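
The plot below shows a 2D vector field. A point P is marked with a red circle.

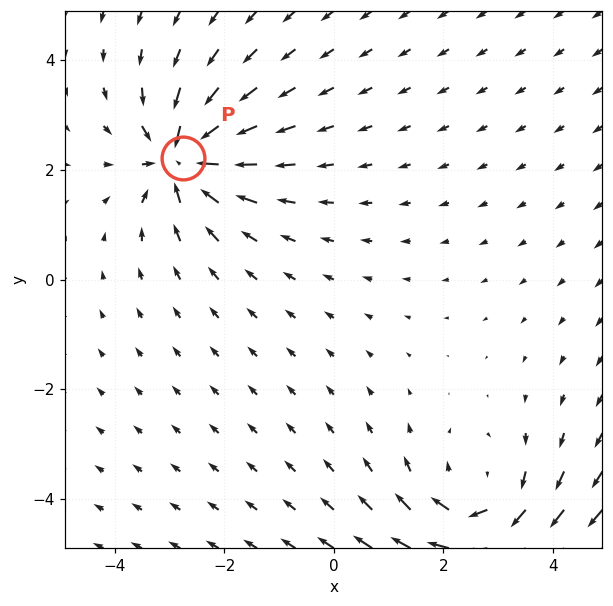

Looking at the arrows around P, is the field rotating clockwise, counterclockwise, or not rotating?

not rotating

Near P at (-2.8, 2.2) the arrows show no circulation. The curl there is ≈0.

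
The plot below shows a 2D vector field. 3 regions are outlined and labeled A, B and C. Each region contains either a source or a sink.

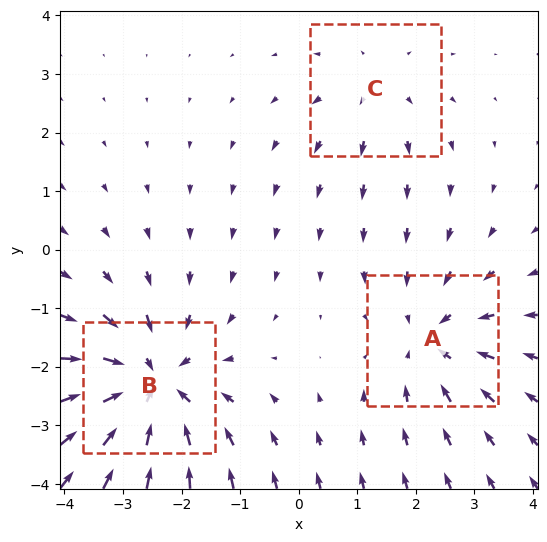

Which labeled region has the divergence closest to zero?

Divergence at each region's feature centre — A: about -3, B: about -5, C: about +2. Region C is closest to zero.

C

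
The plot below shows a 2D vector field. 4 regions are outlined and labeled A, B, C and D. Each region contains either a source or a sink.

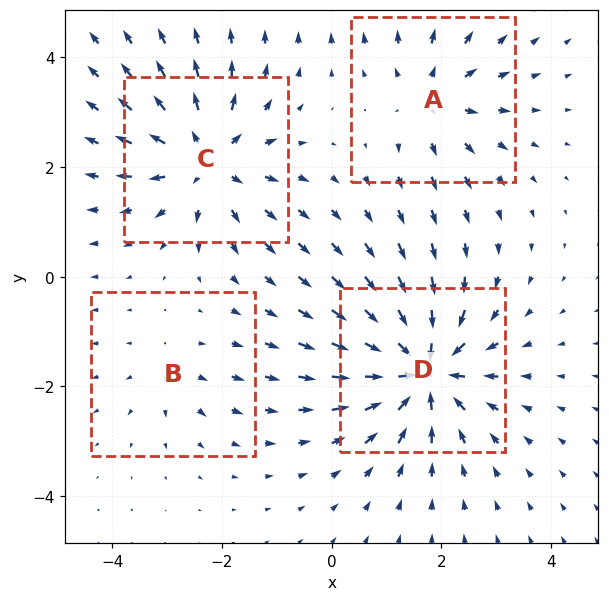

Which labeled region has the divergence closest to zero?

Divergence at each region's feature centre — A: about +4, B: about +2, C: about +6, D: about -8. Region B is closest to zero.

B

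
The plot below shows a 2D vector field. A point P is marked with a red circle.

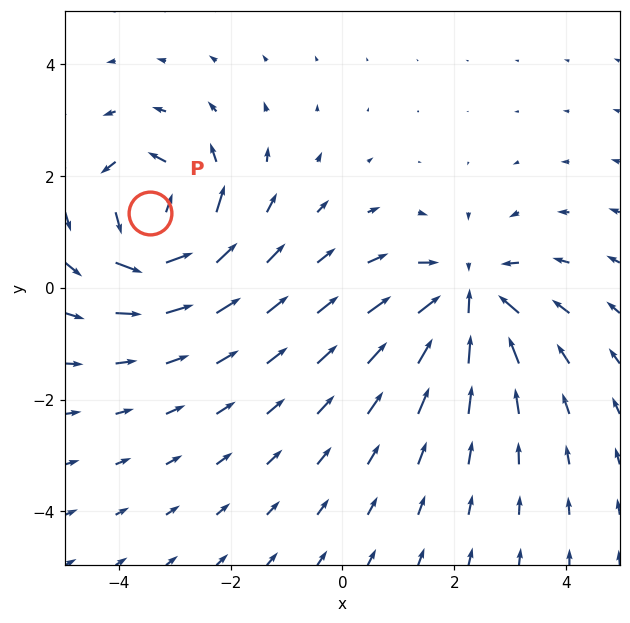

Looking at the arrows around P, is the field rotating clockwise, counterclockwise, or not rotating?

counterclockwise

Near P at (-3.4, 1.3) the arrows circulate counterclockwise. The curl (z-component) there is about +6; positive curl means counterclockwise rotation.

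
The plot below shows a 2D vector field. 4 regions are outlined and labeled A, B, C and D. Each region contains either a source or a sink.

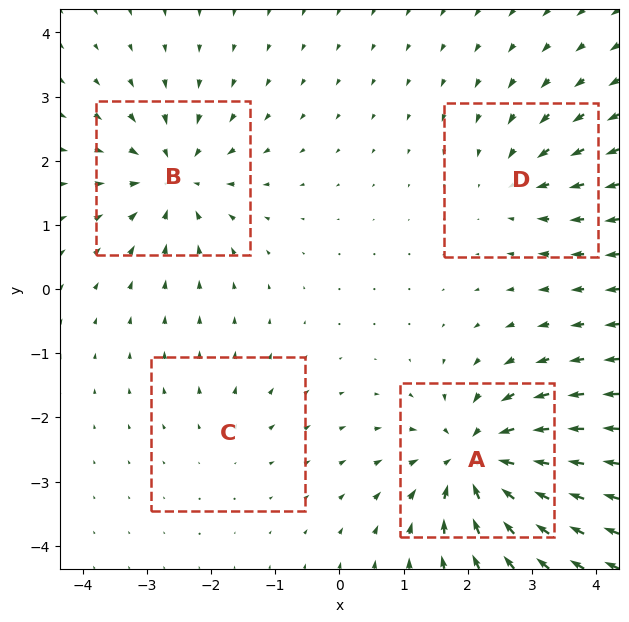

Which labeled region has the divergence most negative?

A

Divergence at each region's feature centre — A: about -9, B: about -6, C: about +2, D: about -4. Region A is most negative.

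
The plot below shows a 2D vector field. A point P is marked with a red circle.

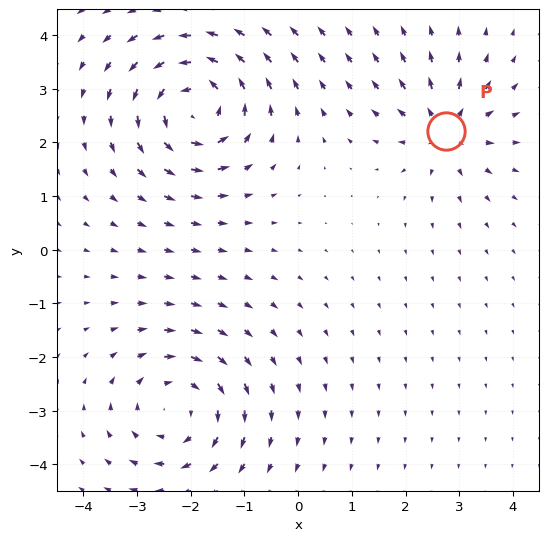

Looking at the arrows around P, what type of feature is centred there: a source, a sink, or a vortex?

source

At P (2.8, 2.2) the arrows spread outward. Divergence about +4, curl ≈0 — positive divergence with near-zero curl is a source.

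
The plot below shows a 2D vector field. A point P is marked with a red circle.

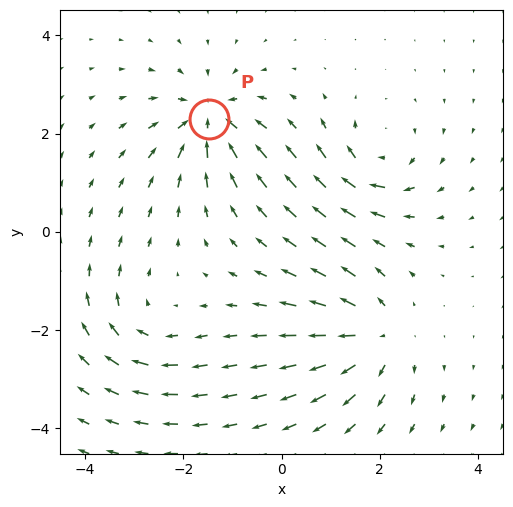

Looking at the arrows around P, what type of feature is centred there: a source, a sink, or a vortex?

At P (-1.5, 2.3) the arrows converge inward. Divergence about -5, curl ≈0 — negative divergence with near-zero curl is a sink.

sink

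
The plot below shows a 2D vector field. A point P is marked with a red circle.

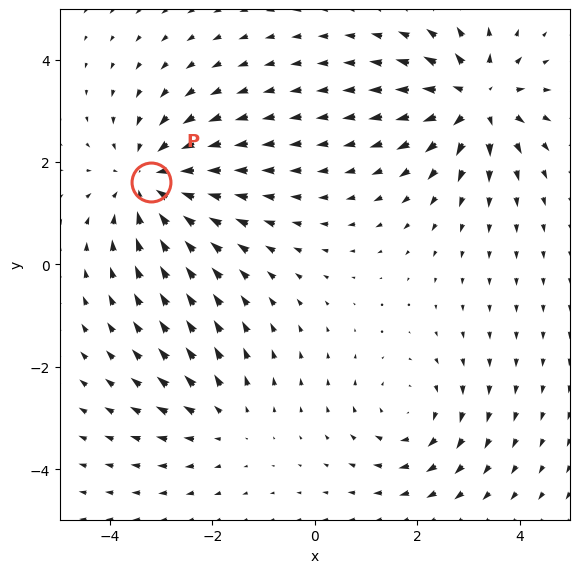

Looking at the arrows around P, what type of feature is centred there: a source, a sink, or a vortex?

At P (-3.2, 1.6) the arrows converge inward. Divergence about -4, curl ≈0 — negative divergence with near-zero curl is a sink.

sink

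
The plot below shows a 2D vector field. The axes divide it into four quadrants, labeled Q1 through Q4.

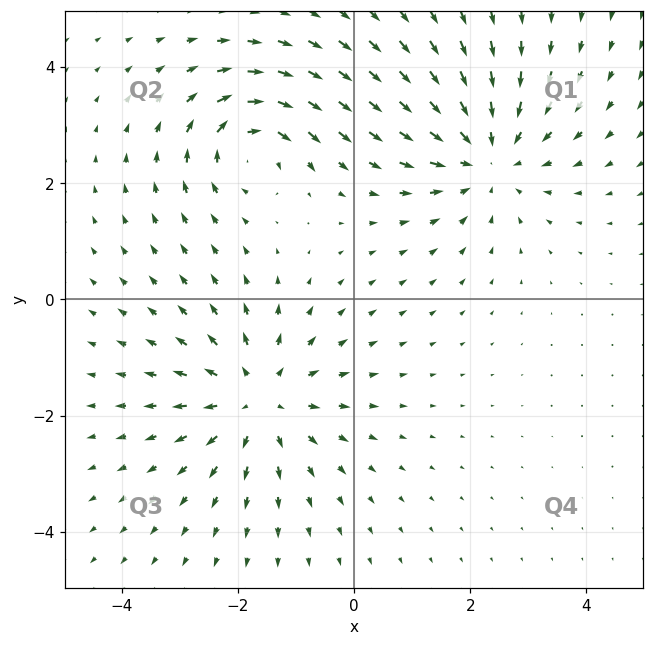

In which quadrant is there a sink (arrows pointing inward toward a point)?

The sink sits at approximately (2.3, 2.5), which lies in quadrant Q1. The divergence there is about -3, negative as expected for a sink.

Q1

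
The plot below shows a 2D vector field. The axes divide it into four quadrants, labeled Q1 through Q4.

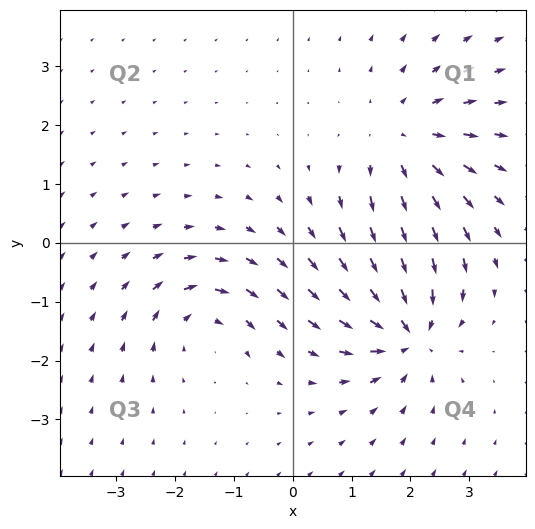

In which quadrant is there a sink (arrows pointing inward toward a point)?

The sink sits at approximately (2.0, -1.5), which lies in quadrant Q4. The divergence there is about -6, negative as expected for a sink.

Q4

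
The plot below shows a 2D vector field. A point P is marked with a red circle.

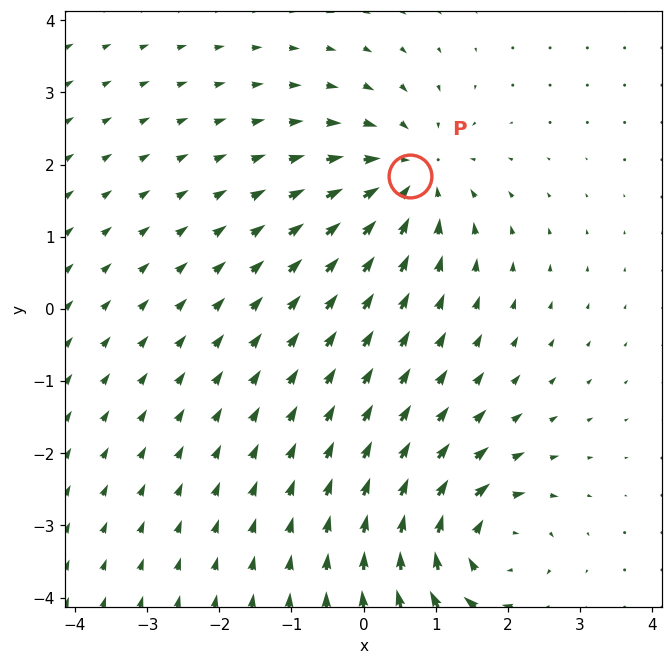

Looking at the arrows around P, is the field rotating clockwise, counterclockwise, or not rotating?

Near P at (0.6, 1.8) the arrows show no circulation. The curl there is ≈0.

not rotating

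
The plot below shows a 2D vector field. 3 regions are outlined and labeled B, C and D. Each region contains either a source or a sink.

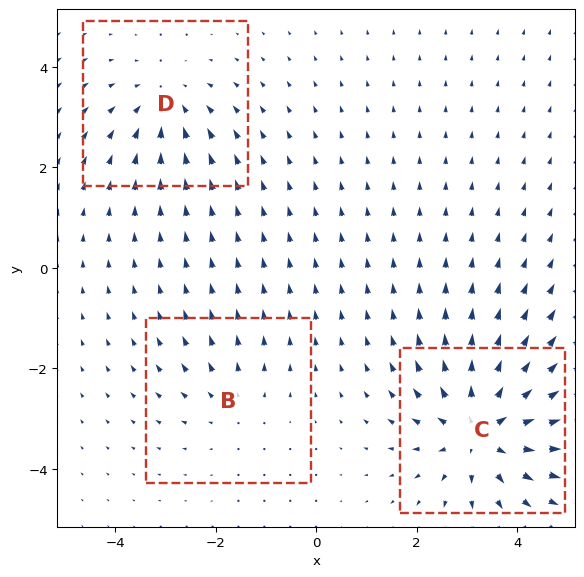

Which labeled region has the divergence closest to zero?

B

Divergence at each region's feature centre — B: about +2, C: about +5, D: about -3. Region B is closest to zero.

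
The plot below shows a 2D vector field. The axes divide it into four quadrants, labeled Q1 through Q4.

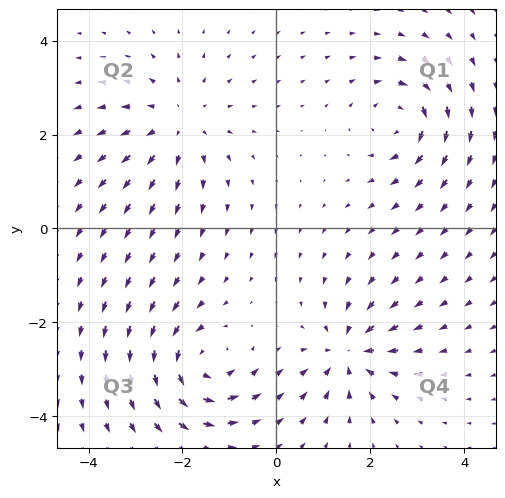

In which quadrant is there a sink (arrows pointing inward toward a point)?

The sink sits at approximately (1.5, -2.6), which lies in quadrant Q4. The divergence there is about -6, negative as expected for a sink.

Q4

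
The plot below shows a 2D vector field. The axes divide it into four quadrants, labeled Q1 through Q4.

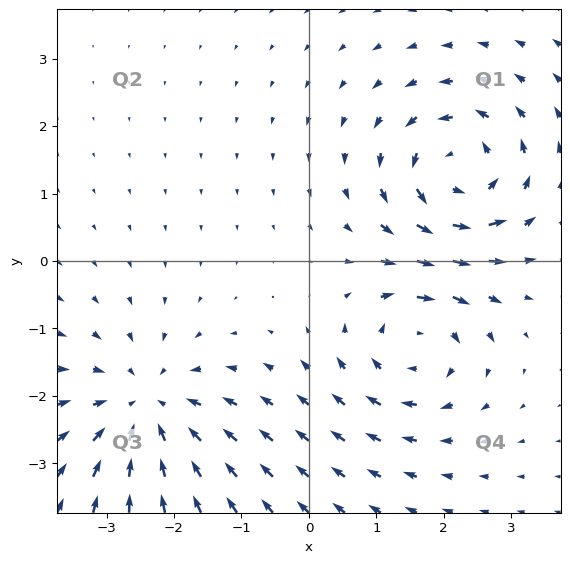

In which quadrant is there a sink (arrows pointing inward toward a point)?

Q3

The sink sits at approximately (-2.4, -2.2), which lies in quadrant Q3. The divergence there is about -4, negative as expected for a sink.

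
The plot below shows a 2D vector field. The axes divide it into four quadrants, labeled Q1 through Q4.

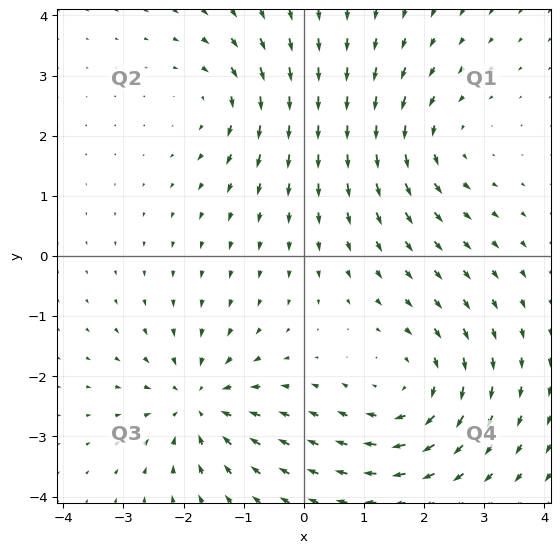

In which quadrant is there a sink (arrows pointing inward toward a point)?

The sink sits at approximately (-1.8, -2.4), which lies in quadrant Q3. The divergence there is about -5, negative as expected for a sink.

Q3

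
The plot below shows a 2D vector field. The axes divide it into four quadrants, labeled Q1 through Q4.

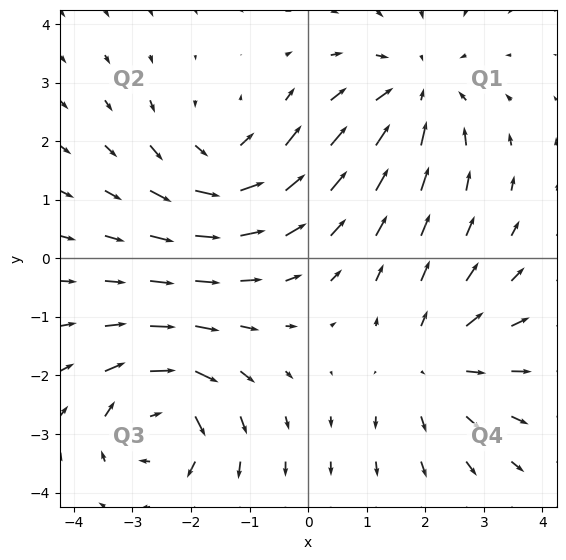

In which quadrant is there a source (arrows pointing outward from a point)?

Q4

The source sits at approximately (2.1, -1.8), which lies in quadrant Q4. The divergence there is about +3, positive as expected for a source.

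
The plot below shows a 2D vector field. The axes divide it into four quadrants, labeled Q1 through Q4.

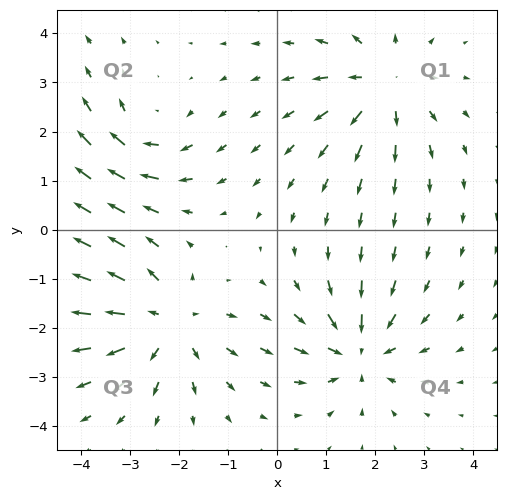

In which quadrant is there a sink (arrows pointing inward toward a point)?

Q4

The sink sits at approximately (1.7, -2.5), which lies in quadrant Q4. The divergence there is about -5, negative as expected for a sink.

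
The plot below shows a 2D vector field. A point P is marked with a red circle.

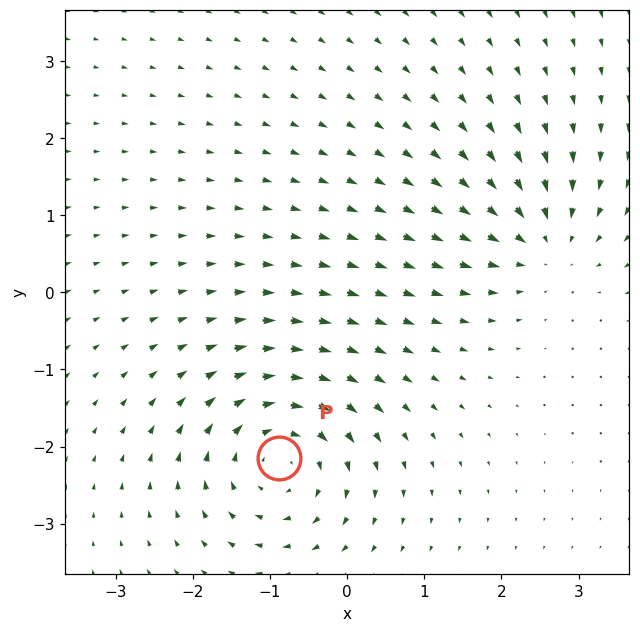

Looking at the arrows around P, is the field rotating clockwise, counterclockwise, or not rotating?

clockwise

Near P at (-0.9, -2.2) the arrows circulate clockwise. The curl (z-component) there is about -5; negative curl means clockwise rotation.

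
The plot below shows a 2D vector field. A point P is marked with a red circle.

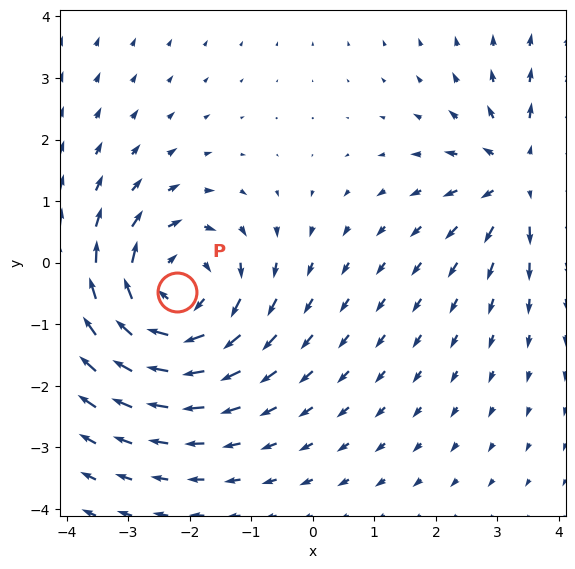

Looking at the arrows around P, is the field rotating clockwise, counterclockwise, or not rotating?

clockwise

Near P at (-2.2, -0.5) the arrows circulate clockwise. The curl (z-component) there is about -4; negative curl means clockwise rotation.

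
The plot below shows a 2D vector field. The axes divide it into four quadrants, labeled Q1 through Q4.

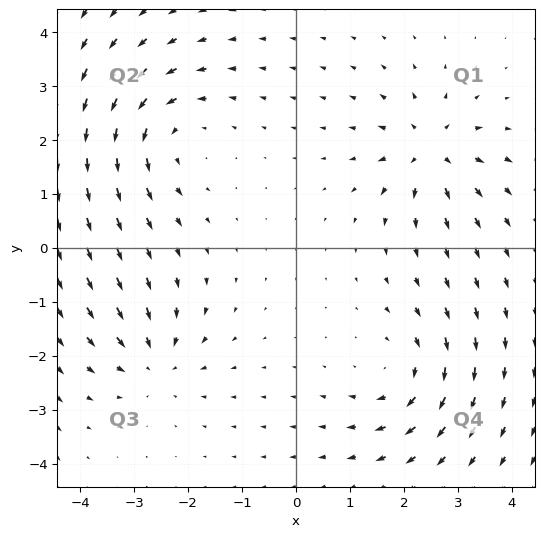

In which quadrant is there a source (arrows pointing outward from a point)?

The source sits at approximately (2.5, 1.8), which lies in quadrant Q1. The divergence there is about +5, positive as expected for a source.

Q1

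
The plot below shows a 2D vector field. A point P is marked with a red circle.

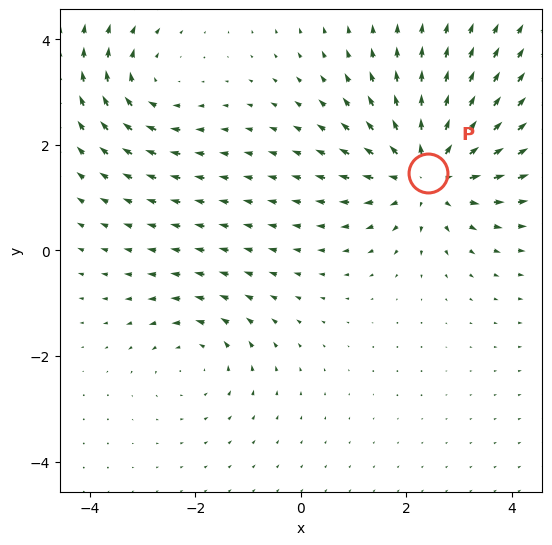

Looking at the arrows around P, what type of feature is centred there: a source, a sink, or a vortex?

At P (2.4, 1.5) the arrows spread outward. Divergence about +4, curl ≈0 — positive divergence with near-zero curl is a source.

source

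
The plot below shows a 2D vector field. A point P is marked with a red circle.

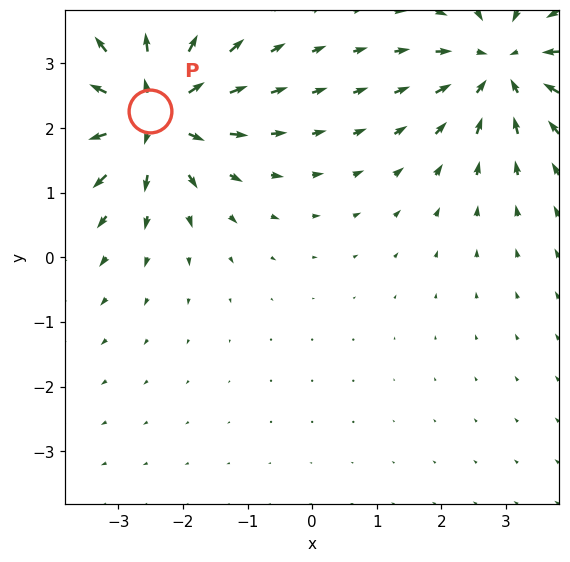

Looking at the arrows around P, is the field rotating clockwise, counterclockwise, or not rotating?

Near P at (-2.5, 2.3) the arrows show no circulation. The curl there is ≈0.

not rotating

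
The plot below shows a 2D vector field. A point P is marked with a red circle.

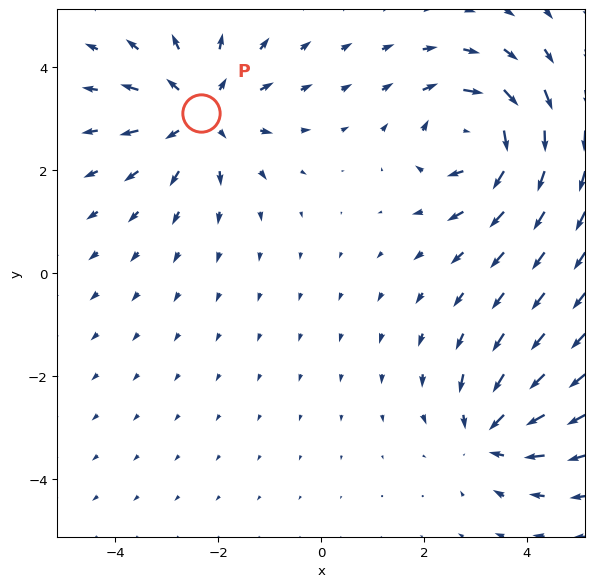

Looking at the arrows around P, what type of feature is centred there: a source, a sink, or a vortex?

source

At P (-2.3, 3.1) the arrows spread outward. Divergence about +3, curl ≈0 — positive divergence with near-zero curl is a source.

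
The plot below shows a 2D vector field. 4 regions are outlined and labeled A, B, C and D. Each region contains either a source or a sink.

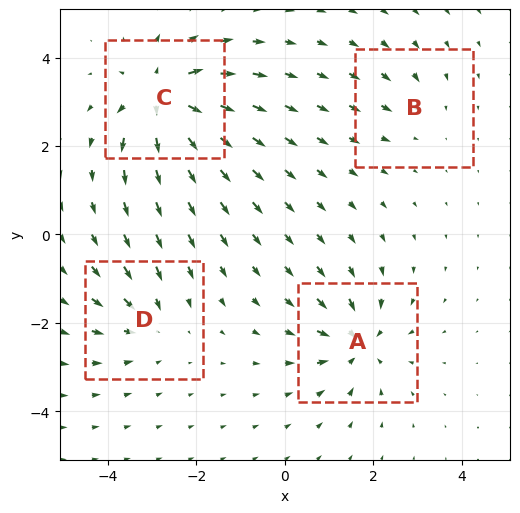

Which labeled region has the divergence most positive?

C

Divergence at each region's feature centre — A: about -6, B: about -2, C: about +7, D: about -4. Region C is most positive.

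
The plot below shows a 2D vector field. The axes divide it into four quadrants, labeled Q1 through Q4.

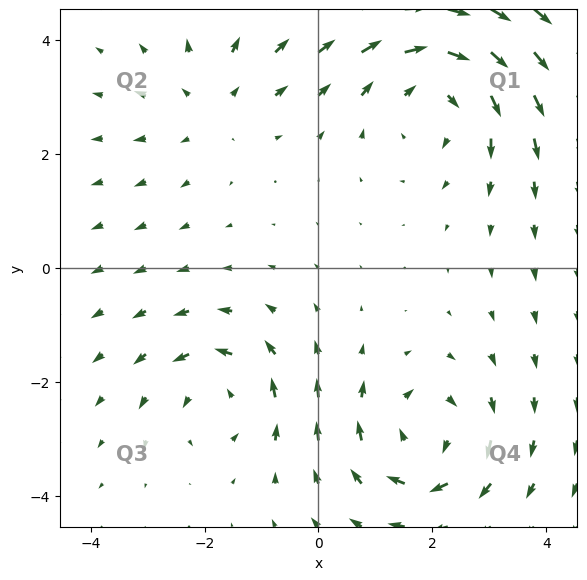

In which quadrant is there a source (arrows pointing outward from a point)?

The source sits at approximately (-1.9, 2.9), which lies in quadrant Q2. The divergence there is about +2, positive as expected for a source.

Q2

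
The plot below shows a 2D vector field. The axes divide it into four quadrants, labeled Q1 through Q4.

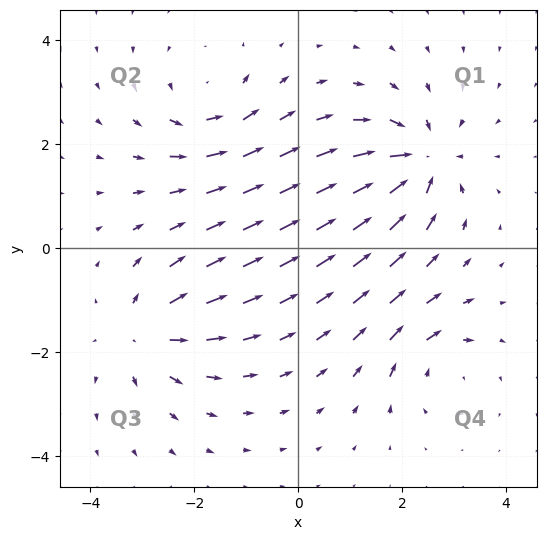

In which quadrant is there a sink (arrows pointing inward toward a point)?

The sink sits at approximately (2.3, 1.7), which lies in quadrant Q1. The divergence there is about -6, negative as expected for a sink.

Q1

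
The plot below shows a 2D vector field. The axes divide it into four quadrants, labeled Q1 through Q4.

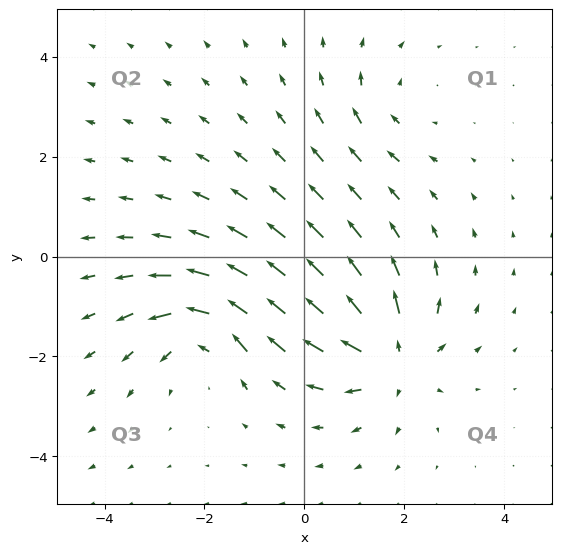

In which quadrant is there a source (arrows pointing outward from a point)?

Q4

The source sits at approximately (1.7, -2.0), which lies in quadrant Q4. The divergence there is about +6, positive as expected for a source.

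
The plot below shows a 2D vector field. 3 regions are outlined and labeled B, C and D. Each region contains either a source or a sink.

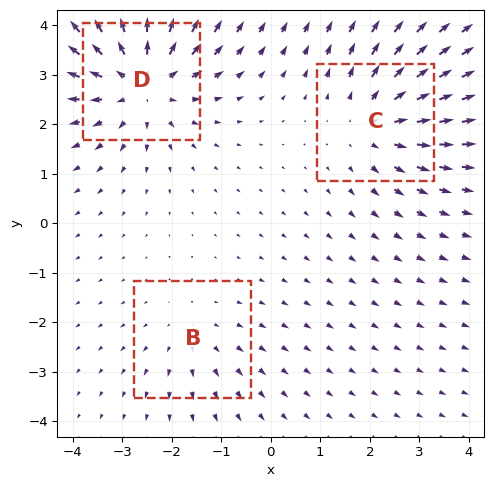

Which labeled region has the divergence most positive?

D

Divergence at each region's feature centre — B: about +2, C: about +3, D: about +4. Region D is most positive.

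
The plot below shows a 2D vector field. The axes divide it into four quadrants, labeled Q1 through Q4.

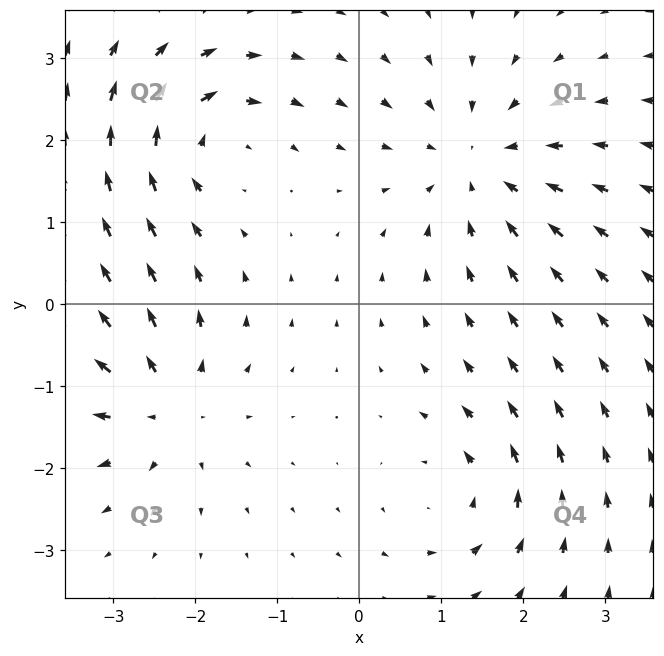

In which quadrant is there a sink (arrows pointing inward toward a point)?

The sink sits at approximately (1.5, 1.7), which lies in quadrant Q1. The divergence there is about -4, negative as expected for a sink.

Q1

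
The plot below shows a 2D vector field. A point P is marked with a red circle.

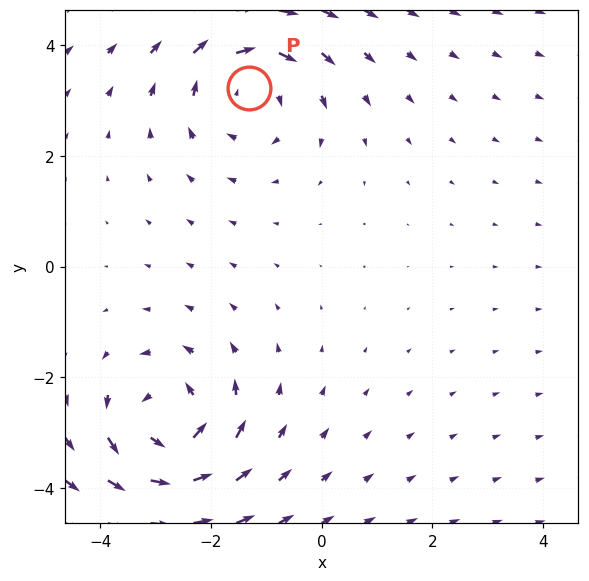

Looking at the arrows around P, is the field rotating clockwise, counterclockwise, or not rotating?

clockwise

Near P at (-1.3, 3.2) the arrows circulate clockwise. The curl (z-component) there is about -3; negative curl means clockwise rotation.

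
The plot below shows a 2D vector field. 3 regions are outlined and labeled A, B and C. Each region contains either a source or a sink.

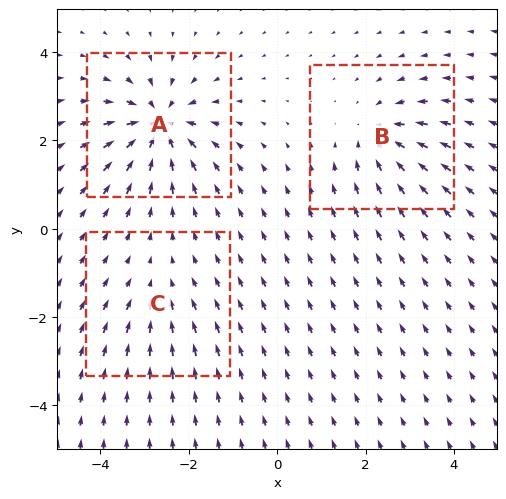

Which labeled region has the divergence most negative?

Divergence at each region's feature centre — A: about -7, B: about -4, C: about -2. Region A is most negative.

A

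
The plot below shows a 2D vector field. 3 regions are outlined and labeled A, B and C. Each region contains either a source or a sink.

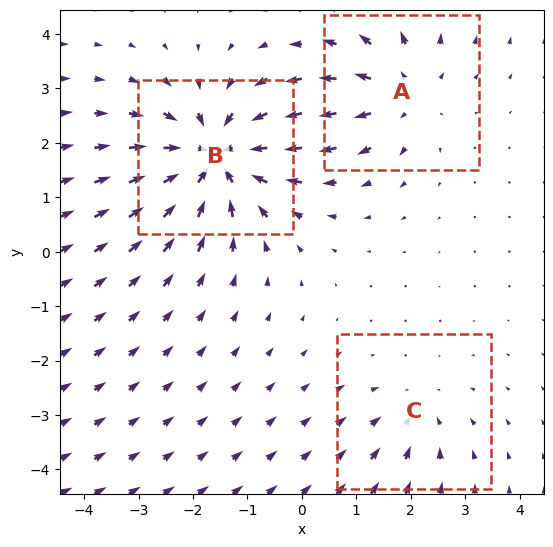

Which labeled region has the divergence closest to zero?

Divergence at each region's feature centre — A: about +3, B: about -5, C: about -2. Region C is closest to zero.

C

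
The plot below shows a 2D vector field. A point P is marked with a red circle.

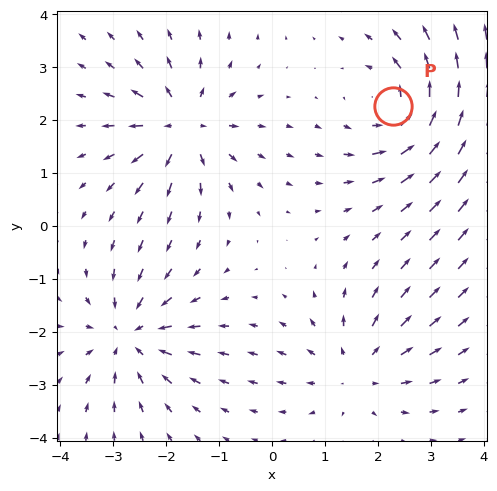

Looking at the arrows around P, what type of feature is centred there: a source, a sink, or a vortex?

At P (2.3, 2.3) the arrows circulate counterclockwise. Divergence ≈0, curl about +4 — near-zero divergence with nonzero curl is a vortex.

vortex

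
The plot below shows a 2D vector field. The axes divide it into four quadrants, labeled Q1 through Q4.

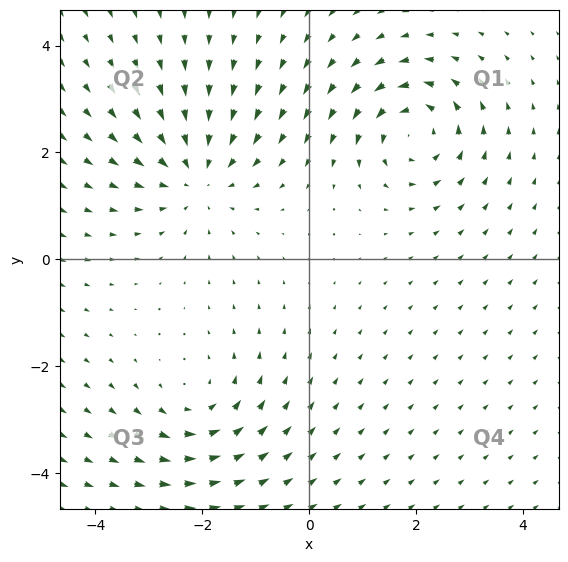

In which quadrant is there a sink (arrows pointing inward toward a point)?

The sink sits at approximately (-2.1, 1.6), which lies in quadrant Q2. The divergence there is about -4, negative as expected for a sink.

Q2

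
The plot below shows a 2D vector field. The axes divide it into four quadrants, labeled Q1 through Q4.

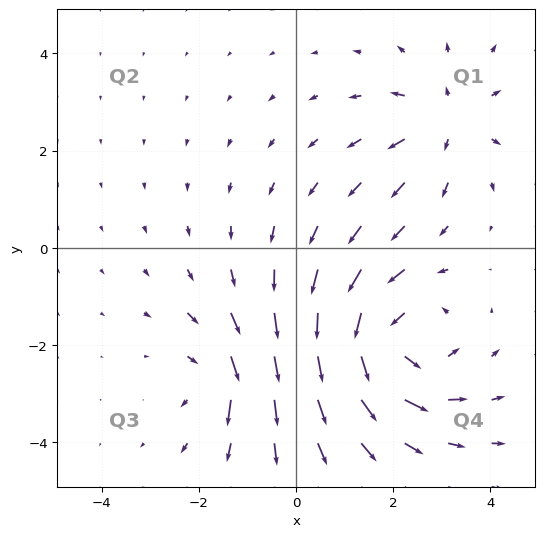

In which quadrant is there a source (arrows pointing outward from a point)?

The source sits at approximately (3.1, 2.6), which lies in quadrant Q1. The divergence there is about +3, positive as expected for a source.

Q1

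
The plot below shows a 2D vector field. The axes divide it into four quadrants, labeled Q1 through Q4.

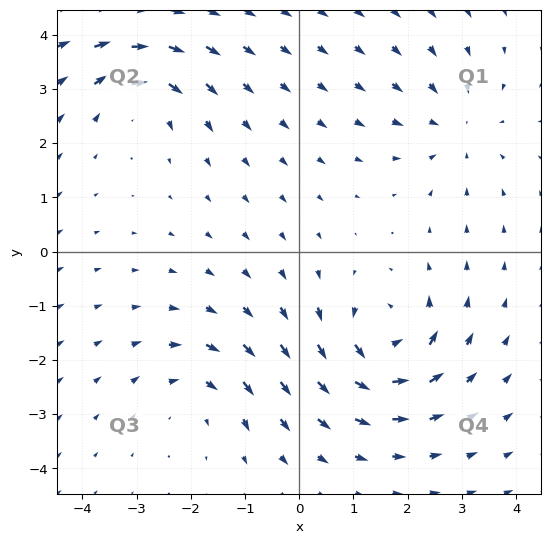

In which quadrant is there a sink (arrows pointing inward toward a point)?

Q1

The sink sits at approximately (2.9, 2.3), which lies in quadrant Q1. The divergence there is about -3, negative as expected for a sink.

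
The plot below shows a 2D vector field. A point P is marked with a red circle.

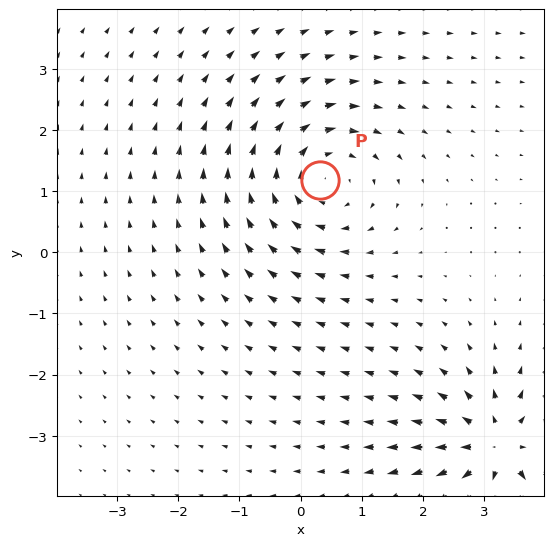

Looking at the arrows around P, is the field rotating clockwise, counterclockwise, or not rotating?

clockwise

Near P at (0.3, 1.2) the arrows circulate clockwise. The curl (z-component) there is about -4; negative curl means clockwise rotation.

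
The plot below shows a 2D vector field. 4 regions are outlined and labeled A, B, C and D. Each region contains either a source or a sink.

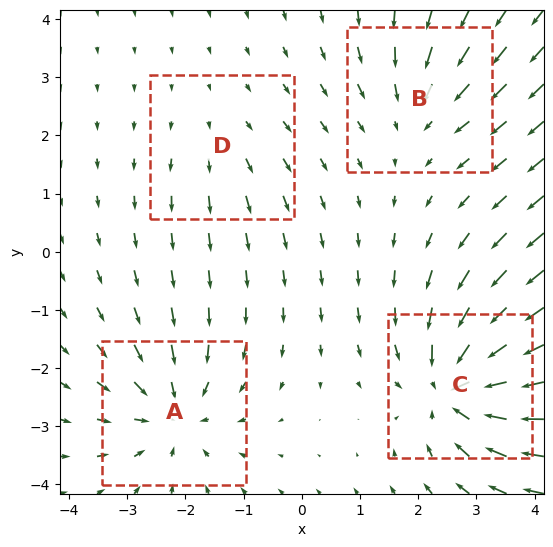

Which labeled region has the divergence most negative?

Divergence at each region's feature centre — A: about -5, B: about -3, C: about -7, D: about +2. Region C is most negative.

C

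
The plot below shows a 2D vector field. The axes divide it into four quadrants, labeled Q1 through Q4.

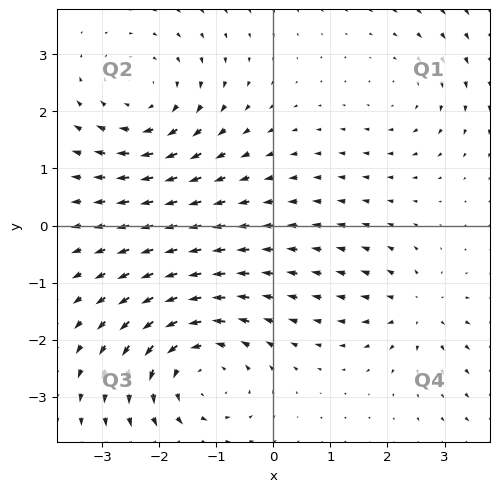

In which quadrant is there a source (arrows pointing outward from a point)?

The source sits at approximately (2.5, -1.5), which lies in quadrant Q4. The divergence there is about +3, positive as expected for a source.

Q4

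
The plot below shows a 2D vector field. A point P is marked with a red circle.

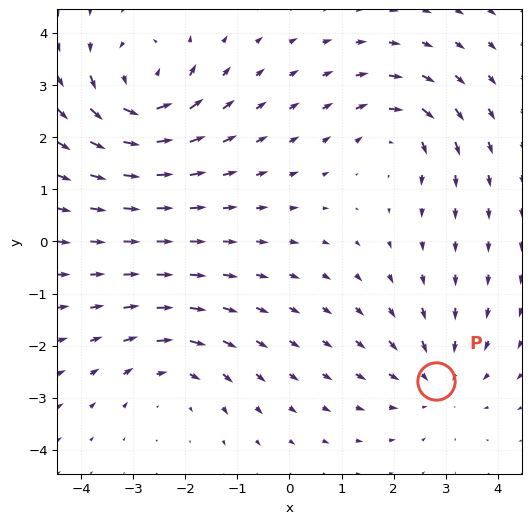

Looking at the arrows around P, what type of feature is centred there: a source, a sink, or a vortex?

sink

At P (2.8, -2.7) the arrows converge inward. Divergence about -3, curl ≈0 — negative divergence with near-zero curl is a sink.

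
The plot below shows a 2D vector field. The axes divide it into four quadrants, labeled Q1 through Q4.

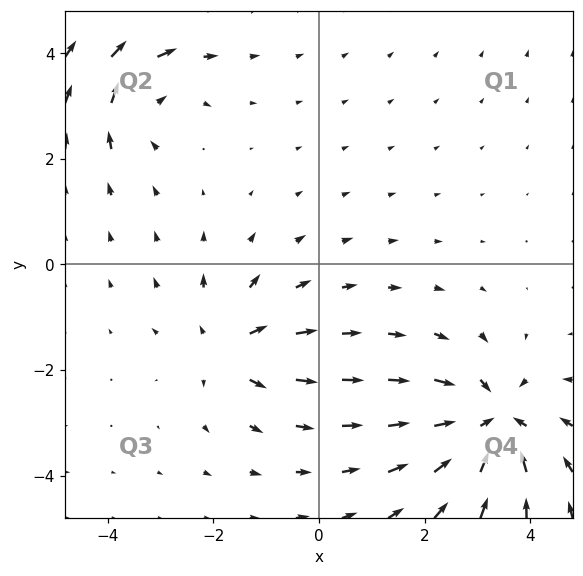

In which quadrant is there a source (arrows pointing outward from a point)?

The source sits at approximately (-1.7, -1.6), which lies in quadrant Q3. The divergence there is about +4, positive as expected for a source.

Q3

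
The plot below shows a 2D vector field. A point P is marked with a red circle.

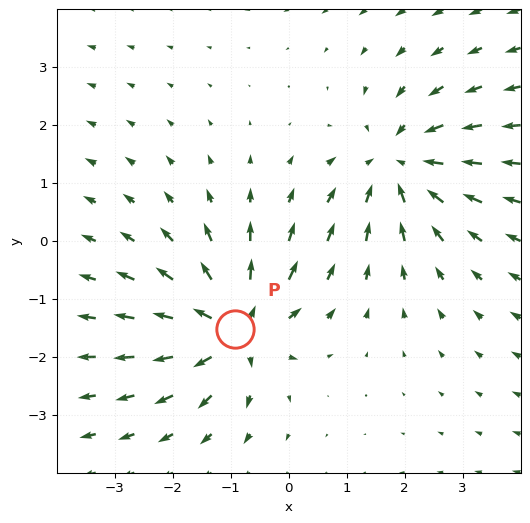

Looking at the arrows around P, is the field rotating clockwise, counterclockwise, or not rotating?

not rotating

Near P at (-0.9, -1.5) the arrows show no circulation. The curl there is ≈0.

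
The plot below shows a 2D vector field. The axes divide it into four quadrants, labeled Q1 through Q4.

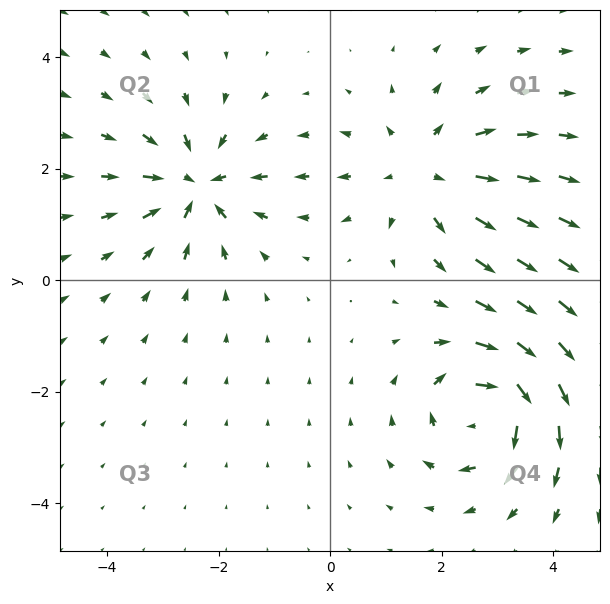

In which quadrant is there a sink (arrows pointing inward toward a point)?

The sink sits at approximately (-2.4, 1.7), which lies in quadrant Q2. The divergence there is about -6, negative as expected for a sink.

Q2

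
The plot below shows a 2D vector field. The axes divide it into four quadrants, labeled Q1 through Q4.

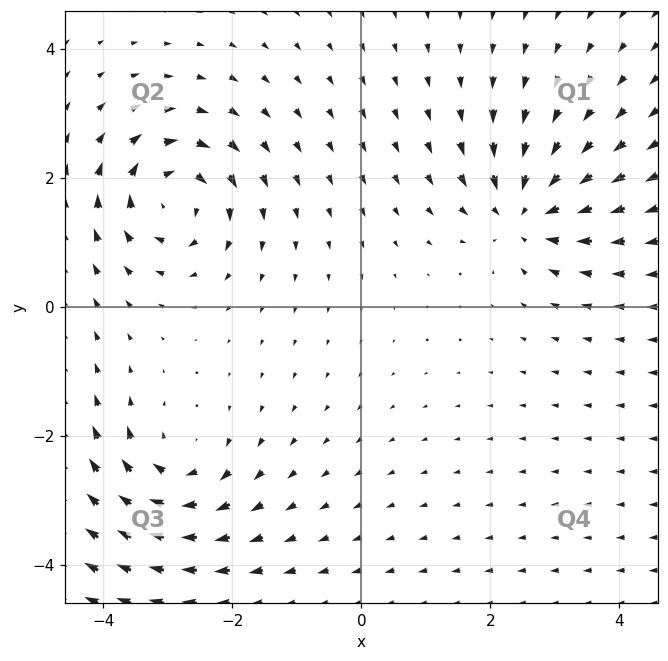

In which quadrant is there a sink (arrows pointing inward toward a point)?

Q1

The sink sits at approximately (2.5, 1.5), which lies in quadrant Q1. The divergence there is about -5, negative as expected for a sink.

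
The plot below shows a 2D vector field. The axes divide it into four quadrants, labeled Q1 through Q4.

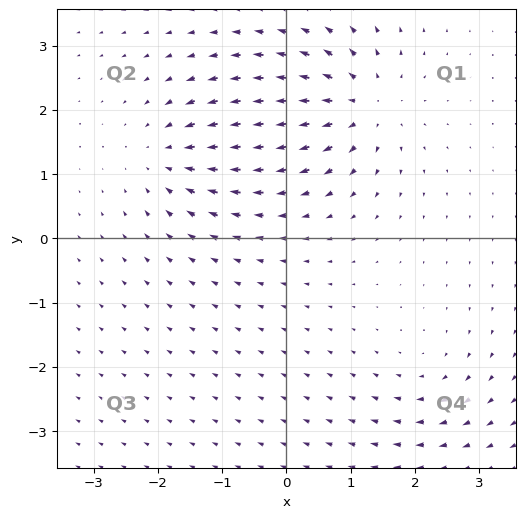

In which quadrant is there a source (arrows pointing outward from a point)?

Q1

The source sits at approximately (1.2, 2.1), which lies in quadrant Q1. The divergence there is about +6, positive as expected for a source.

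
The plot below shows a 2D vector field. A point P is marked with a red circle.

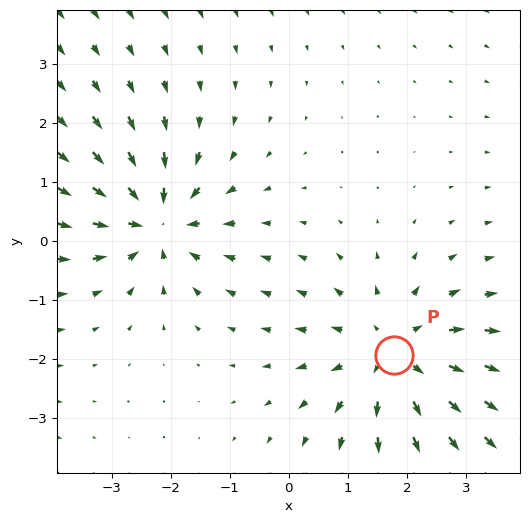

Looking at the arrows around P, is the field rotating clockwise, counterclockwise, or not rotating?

not rotating

Near P at (1.8, -1.9) the arrows show no circulation. The curl there is ≈0.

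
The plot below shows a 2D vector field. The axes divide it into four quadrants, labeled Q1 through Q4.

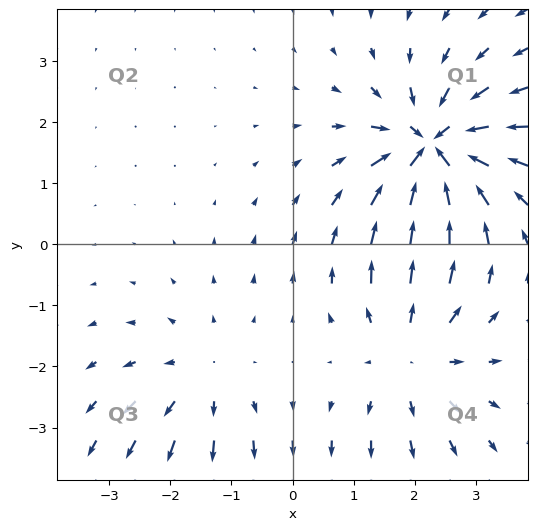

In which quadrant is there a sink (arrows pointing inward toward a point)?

Q1

The sink sits at approximately (2.3, 1.6), which lies in quadrant Q1. The divergence there is about -7, negative as expected for a sink.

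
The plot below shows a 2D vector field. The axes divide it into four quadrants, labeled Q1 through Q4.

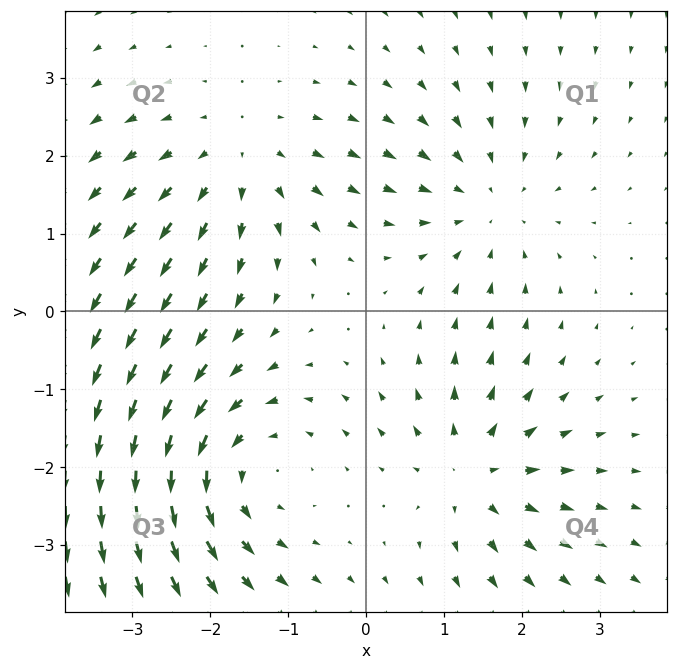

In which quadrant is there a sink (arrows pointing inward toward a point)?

The sink sits at approximately (1.5, 1.4), which lies in quadrant Q1. The divergence there is about -2, negative as expected for a sink.

Q1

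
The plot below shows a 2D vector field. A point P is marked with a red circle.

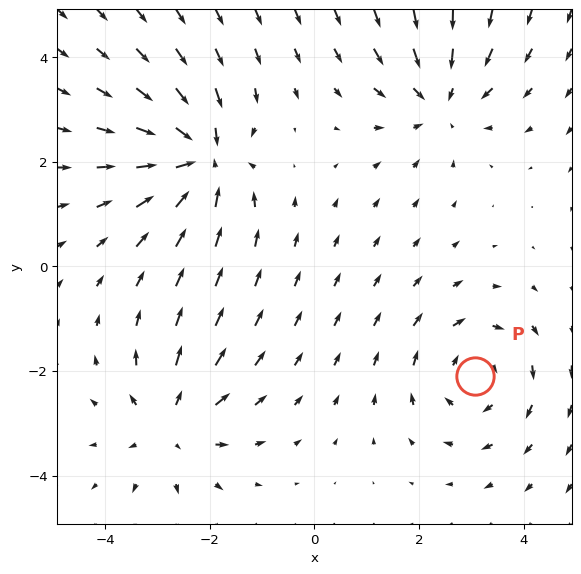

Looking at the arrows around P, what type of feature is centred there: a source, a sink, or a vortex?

vortex

At P (3.1, -2.1) the arrows circulate clockwise. Divergence ≈0, curl about -3 — near-zero divergence with nonzero curl is a vortex.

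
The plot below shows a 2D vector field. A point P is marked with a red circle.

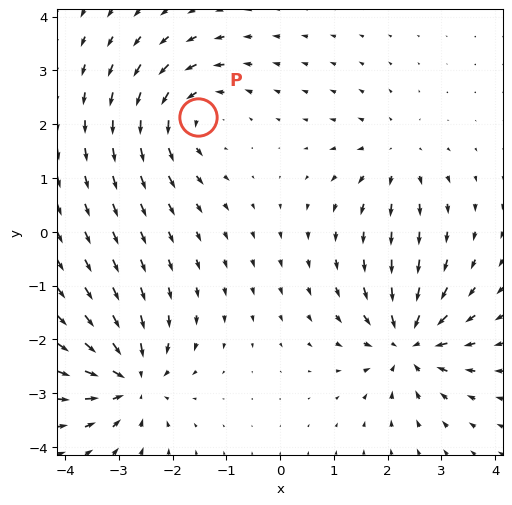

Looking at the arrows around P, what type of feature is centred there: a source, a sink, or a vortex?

At P (-1.5, 2.1) the arrows circulate counterclockwise. Divergence ≈0, curl about +5 — near-zero divergence with nonzero curl is a vortex.

vortex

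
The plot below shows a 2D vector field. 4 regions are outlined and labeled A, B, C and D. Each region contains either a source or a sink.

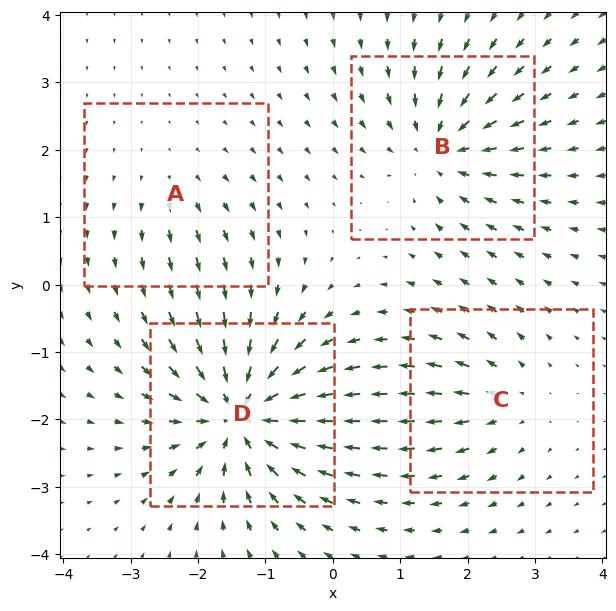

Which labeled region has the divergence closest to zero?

A

Divergence at each region's feature centre — A: about +2, B: about -5, C: about +4, D: about -8. Region A is closest to zero.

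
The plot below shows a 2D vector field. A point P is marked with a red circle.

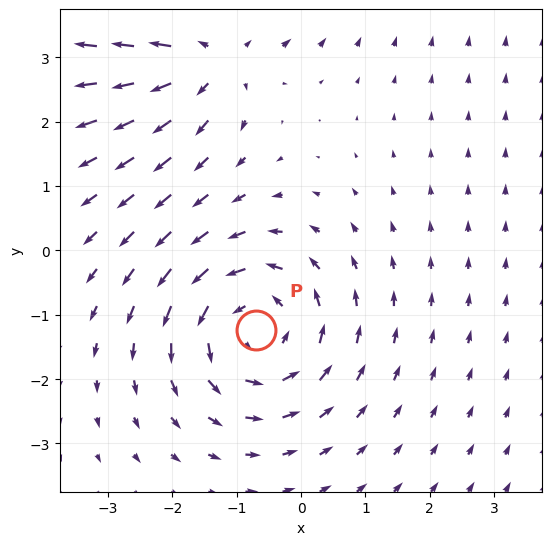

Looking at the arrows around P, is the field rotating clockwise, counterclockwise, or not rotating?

counterclockwise

Near P at (-0.7, -1.2) the arrows circulate counterclockwise. The curl (z-component) there is about +3; positive curl means counterclockwise rotation.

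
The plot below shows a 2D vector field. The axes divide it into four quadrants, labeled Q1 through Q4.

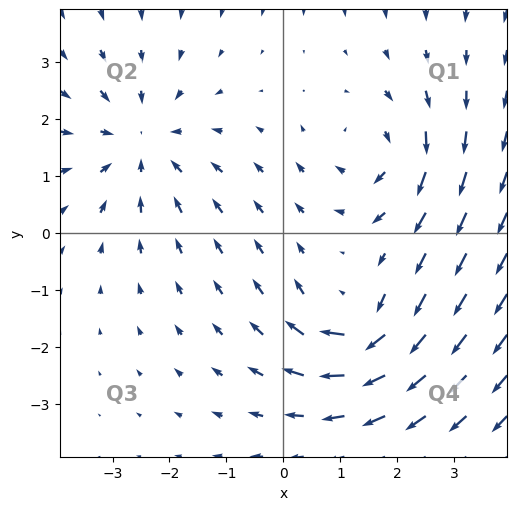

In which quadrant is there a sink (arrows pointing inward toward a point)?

Q2

The sink sits at approximately (-2.5, 1.6), which lies in quadrant Q2. The divergence there is about -3, negative as expected for a sink.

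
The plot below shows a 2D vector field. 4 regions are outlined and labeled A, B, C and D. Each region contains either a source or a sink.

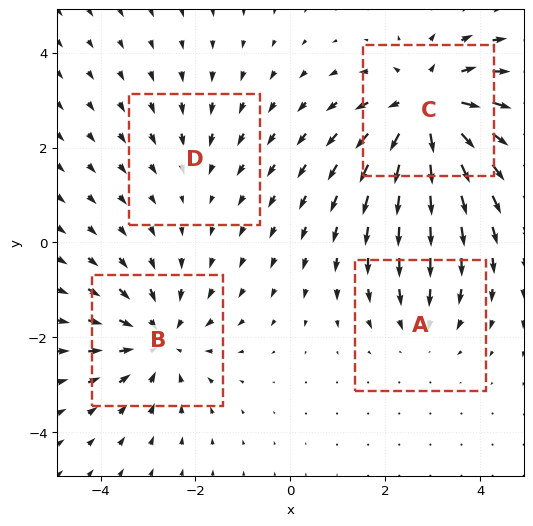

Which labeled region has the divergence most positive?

Divergence at each region's feature centre — A: about -3, B: about -4, C: about +6, D: about -2. Region C is most positive.

C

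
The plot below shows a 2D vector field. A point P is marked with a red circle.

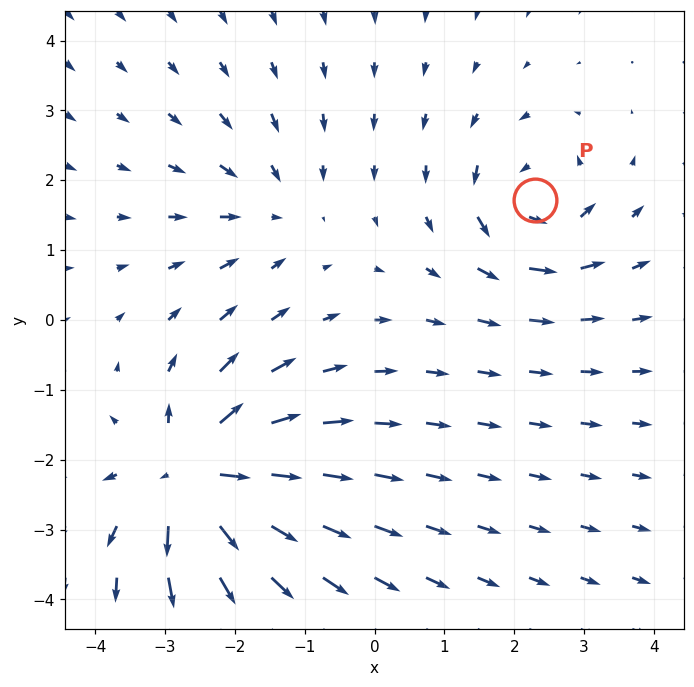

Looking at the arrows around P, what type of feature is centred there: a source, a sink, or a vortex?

At P (2.3, 1.7) the arrows circulate counterclockwise. Divergence ≈0, curl about +4 — near-zero divergence with nonzero curl is a vortex.

vortex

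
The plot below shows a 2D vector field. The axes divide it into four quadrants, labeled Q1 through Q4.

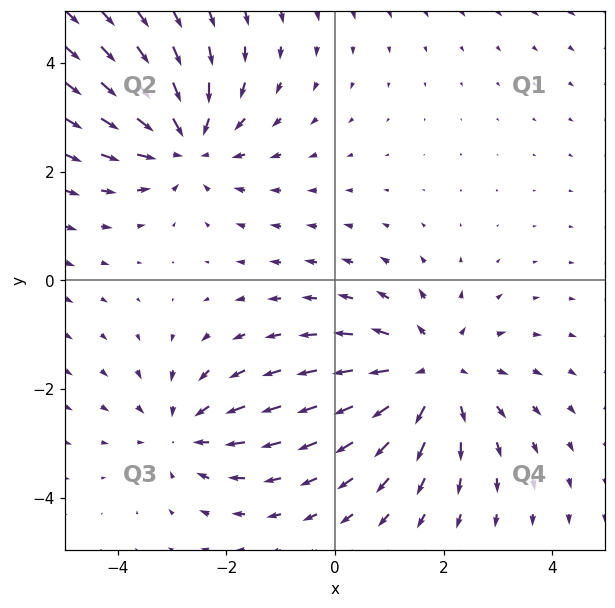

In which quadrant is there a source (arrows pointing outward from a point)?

Q4

The source sits at approximately (1.8, -1.7), which lies in quadrant Q4. The divergence there is about +4, positive as expected for a source.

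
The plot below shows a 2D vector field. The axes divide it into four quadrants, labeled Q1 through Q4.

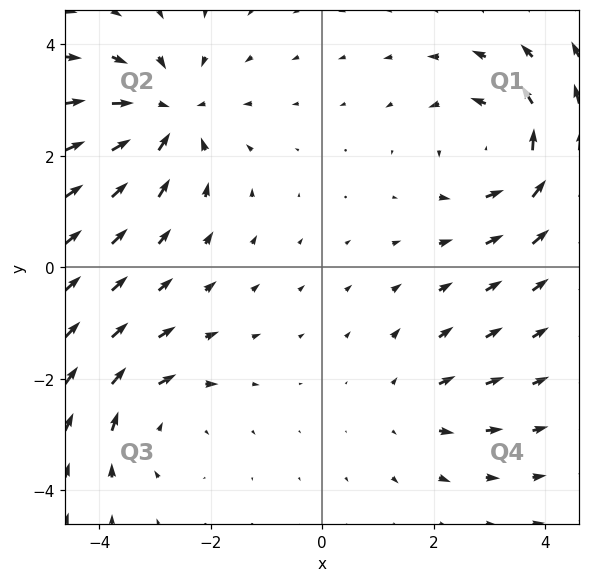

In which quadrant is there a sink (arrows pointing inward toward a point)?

The sink sits at approximately (-2.8, 2.7), which lies in quadrant Q2. The divergence there is about -5, negative as expected for a sink.

Q2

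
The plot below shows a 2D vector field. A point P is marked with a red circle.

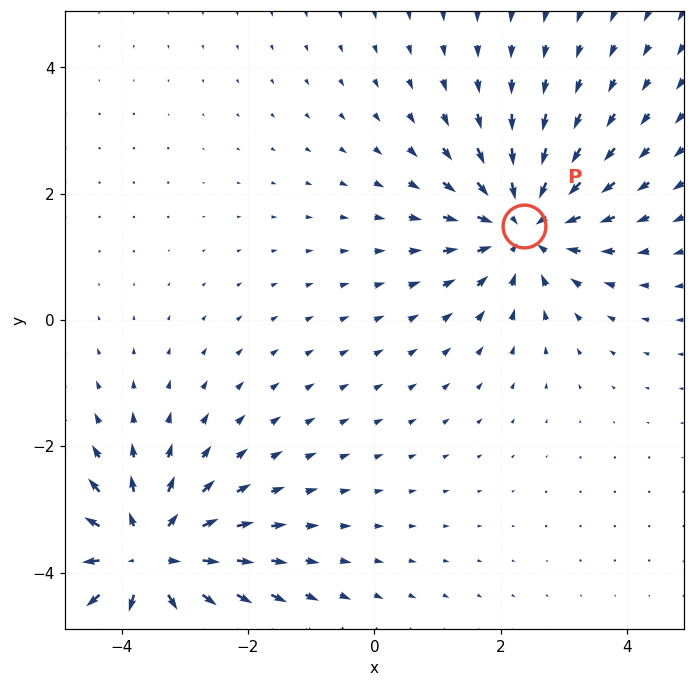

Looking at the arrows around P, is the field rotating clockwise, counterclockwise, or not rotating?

Near P at (2.4, 1.5) the arrows show no circulation. The curl there is ≈0.

not rotating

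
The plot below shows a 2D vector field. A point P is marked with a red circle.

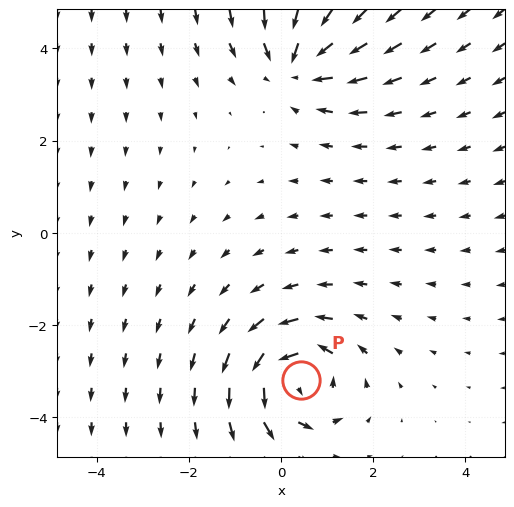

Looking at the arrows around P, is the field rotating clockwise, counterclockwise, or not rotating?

Near P at (0.4, -3.2) the arrows circulate counterclockwise. The curl (z-component) there is about +5; positive curl means counterclockwise rotation.

counterclockwise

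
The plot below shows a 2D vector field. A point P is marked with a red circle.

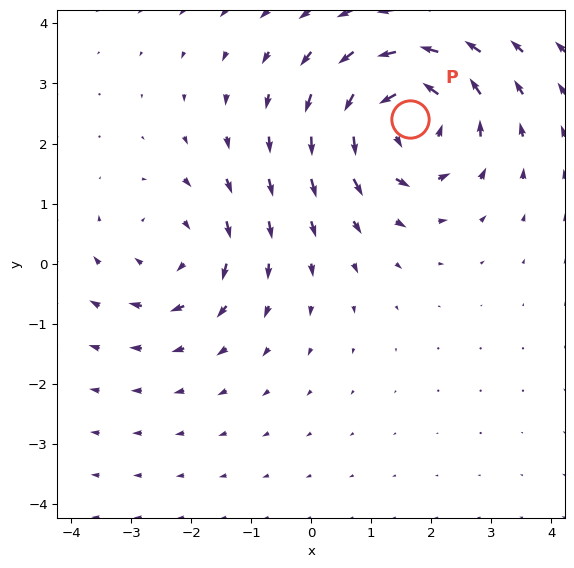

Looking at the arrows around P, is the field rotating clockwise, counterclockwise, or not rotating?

Near P at (1.6, 2.4) the arrows circulate counterclockwise. The curl (z-component) there is about +5; positive curl means counterclockwise rotation.

counterclockwise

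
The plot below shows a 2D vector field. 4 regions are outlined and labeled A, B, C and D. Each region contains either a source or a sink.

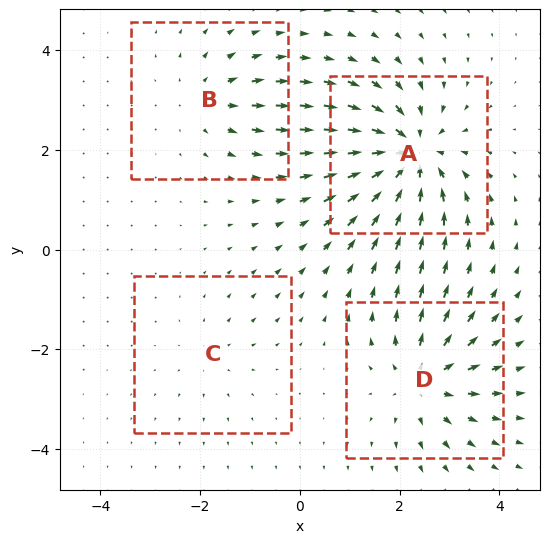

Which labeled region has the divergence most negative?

A

Divergence at each region's feature centre — A: about -8, B: about +4, C: about +2, D: about +6. Region A is most negative.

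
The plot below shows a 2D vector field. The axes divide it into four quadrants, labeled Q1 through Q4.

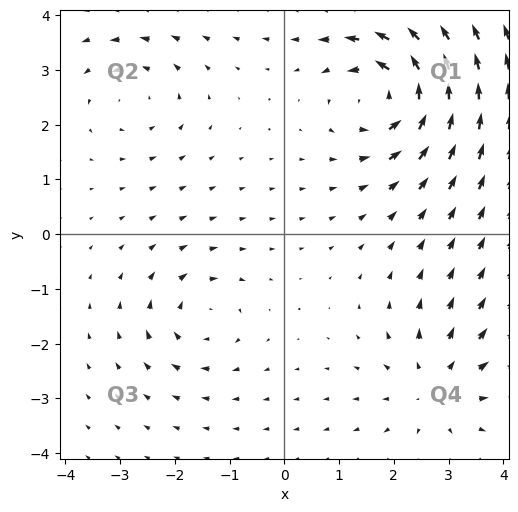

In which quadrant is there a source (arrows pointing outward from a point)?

Q4

The source sits at approximately (2.8, -2.8), which lies in quadrant Q4. The divergence there is about +3, positive as expected for a source.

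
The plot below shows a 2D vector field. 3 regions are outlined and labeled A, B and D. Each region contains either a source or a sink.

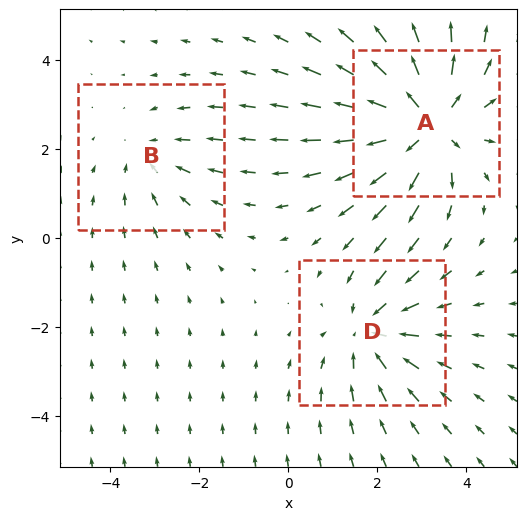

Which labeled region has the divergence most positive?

A

Divergence at each region's feature centre — A: about +4, B: about -2, D: about -3. Region A is most positive.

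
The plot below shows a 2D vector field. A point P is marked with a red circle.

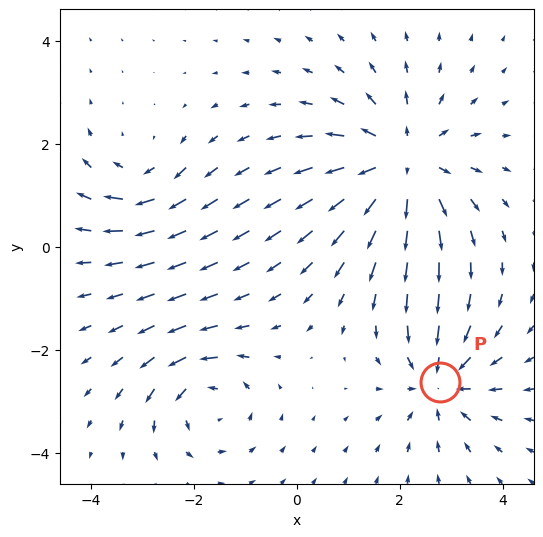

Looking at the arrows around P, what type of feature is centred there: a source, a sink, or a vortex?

sink

At P (2.8, -2.6) the arrows converge inward. Divergence about -4, curl ≈0 — negative divergence with near-zero curl is a sink.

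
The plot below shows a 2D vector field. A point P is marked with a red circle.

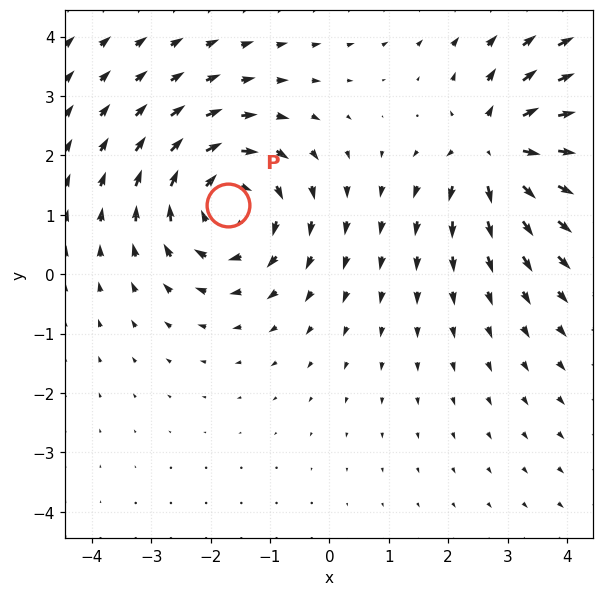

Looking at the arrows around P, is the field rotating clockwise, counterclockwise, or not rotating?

clockwise

Near P at (-1.7, 1.2) the arrows circulate clockwise. The curl (z-component) there is about -4; negative curl means clockwise rotation.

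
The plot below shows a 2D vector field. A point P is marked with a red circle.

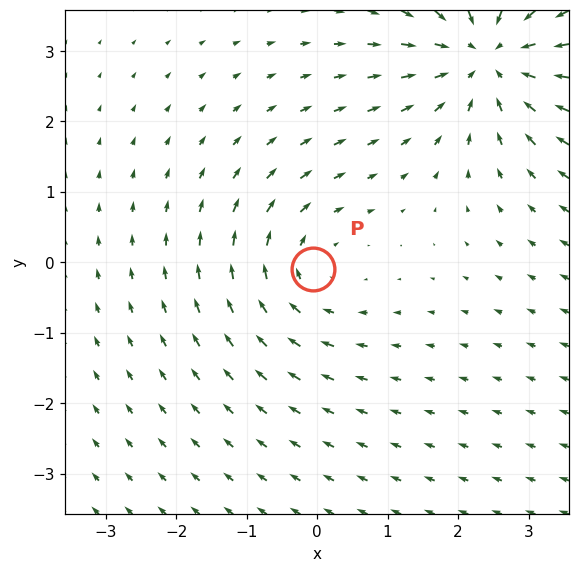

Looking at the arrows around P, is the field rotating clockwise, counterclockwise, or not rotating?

Near P at (-0.1, -0.1) the arrows circulate clockwise. The curl (z-component) there is about -2; negative curl means clockwise rotation.

clockwise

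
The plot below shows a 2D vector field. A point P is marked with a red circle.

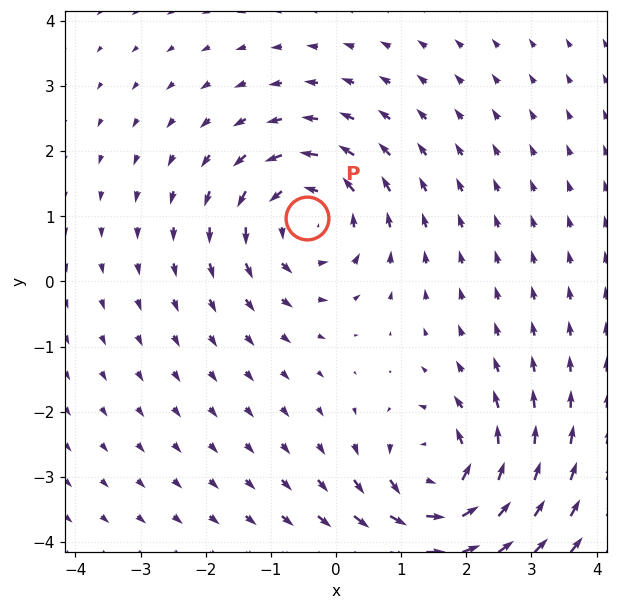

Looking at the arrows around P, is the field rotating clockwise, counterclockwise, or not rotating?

Near P at (-0.4, 1.0) the arrows circulate counterclockwise. The curl (z-component) there is about +5; positive curl means counterclockwise rotation.

counterclockwise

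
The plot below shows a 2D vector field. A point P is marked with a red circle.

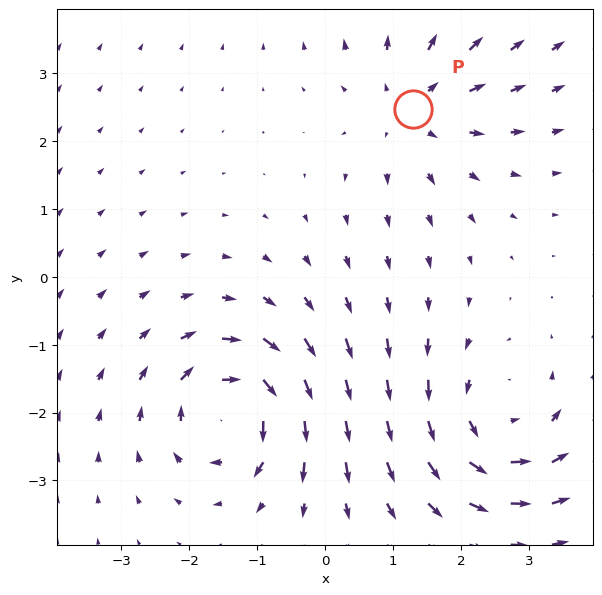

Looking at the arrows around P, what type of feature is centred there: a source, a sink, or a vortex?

At P (1.3, 2.5) the arrows spread outward. Divergence about +3, curl ≈0 — positive divergence with near-zero curl is a source.

source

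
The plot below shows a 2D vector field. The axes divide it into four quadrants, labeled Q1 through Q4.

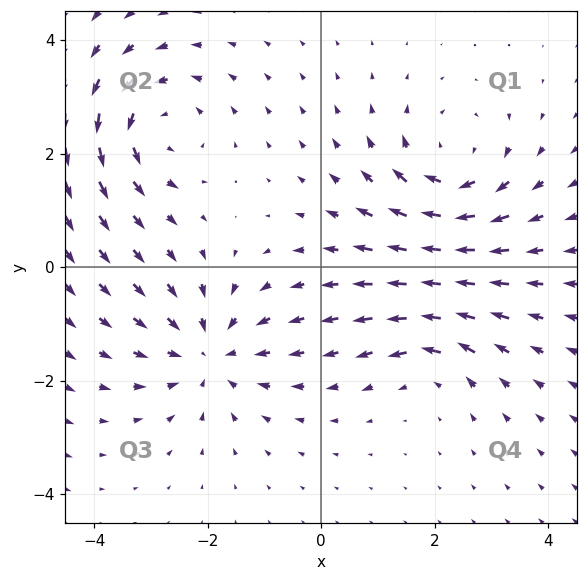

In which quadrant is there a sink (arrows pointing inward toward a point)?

Q3

The sink sits at approximately (-2.0, -1.5), which lies in quadrant Q3. The divergence there is about -4, negative as expected for a sink.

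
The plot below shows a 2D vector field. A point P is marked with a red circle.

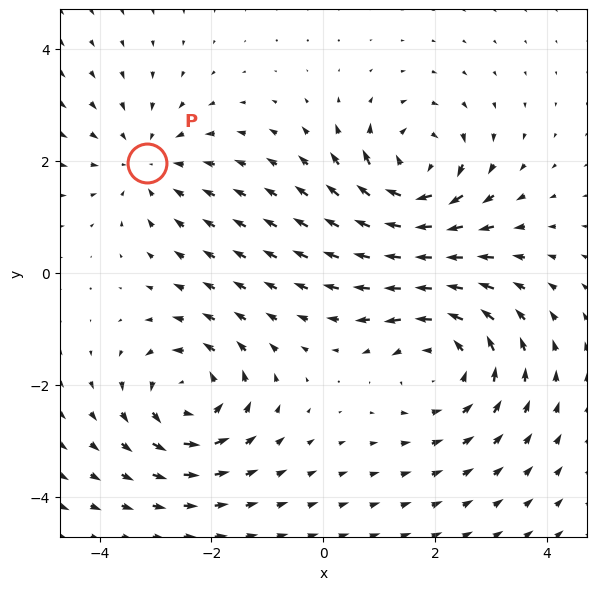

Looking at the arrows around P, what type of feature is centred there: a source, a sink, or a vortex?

At P (-3.1, 2.0) the arrows converge inward. Divergence about -2, curl ≈0 — negative divergence with near-zero curl is a sink.

sink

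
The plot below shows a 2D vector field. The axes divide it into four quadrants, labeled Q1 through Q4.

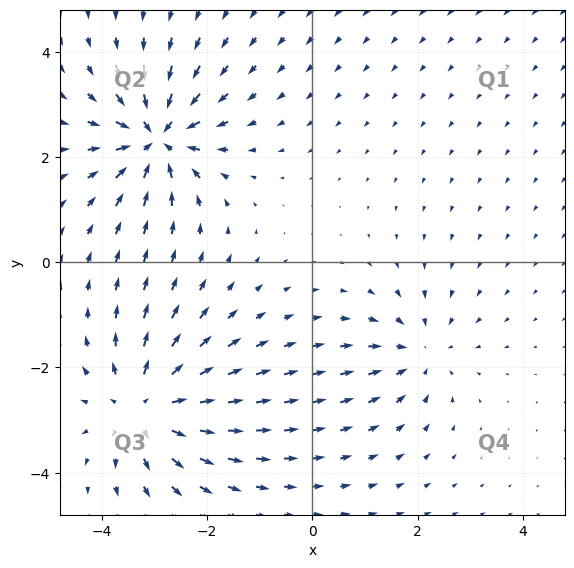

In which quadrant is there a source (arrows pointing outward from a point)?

Q3

The source sits at approximately (-3.2, -2.7), which lies in quadrant Q3. The divergence there is about +5, positive as expected for a source.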